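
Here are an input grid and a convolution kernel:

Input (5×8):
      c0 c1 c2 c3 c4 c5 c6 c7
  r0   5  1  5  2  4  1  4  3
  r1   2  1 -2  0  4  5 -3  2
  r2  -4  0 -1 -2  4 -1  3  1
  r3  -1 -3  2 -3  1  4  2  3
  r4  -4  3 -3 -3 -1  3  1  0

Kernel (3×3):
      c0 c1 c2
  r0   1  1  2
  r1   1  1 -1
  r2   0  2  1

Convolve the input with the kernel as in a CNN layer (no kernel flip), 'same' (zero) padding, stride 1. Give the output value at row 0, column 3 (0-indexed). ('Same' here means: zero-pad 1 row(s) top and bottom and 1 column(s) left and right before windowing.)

The receptive field on the zero-padded input at this output position is [0 0 0 / 5 2 4 / -2 0 4]. Elementwise product with the kernel and sum: 0·1 + 0·1 + 0·2 + 5·1 + 2·1 + 4·-1 + 0·2 + 4·1.

7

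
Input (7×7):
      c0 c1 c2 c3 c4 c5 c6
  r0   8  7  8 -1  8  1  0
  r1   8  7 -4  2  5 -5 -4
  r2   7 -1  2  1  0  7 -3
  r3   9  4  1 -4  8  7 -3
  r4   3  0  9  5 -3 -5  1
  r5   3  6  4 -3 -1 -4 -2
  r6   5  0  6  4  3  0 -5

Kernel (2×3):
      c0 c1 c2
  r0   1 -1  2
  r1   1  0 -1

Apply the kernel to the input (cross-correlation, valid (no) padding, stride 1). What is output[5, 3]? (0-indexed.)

-6

The receptive field on the input at this output position is [-3 -1 -4 / 4 3 0]. Elementwise product with the kernel and sum: -3·1 + -1·-1 + -4·2 + 4·1 + 0·-1.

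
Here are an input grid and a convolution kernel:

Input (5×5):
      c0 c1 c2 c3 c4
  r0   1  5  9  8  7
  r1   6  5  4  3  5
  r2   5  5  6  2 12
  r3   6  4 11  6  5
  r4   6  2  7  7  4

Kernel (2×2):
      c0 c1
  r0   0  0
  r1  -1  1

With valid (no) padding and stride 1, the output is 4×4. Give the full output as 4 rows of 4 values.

Output[0,0]: The receptive field on the input at this output position is [1 5 / 6 5]. Elementwise product with the kernel and sum: 6·-1 + 5·1.

-1 -1 -1 2
0 1 -4 10
-2 7 -5 -1
-4 5 0 -3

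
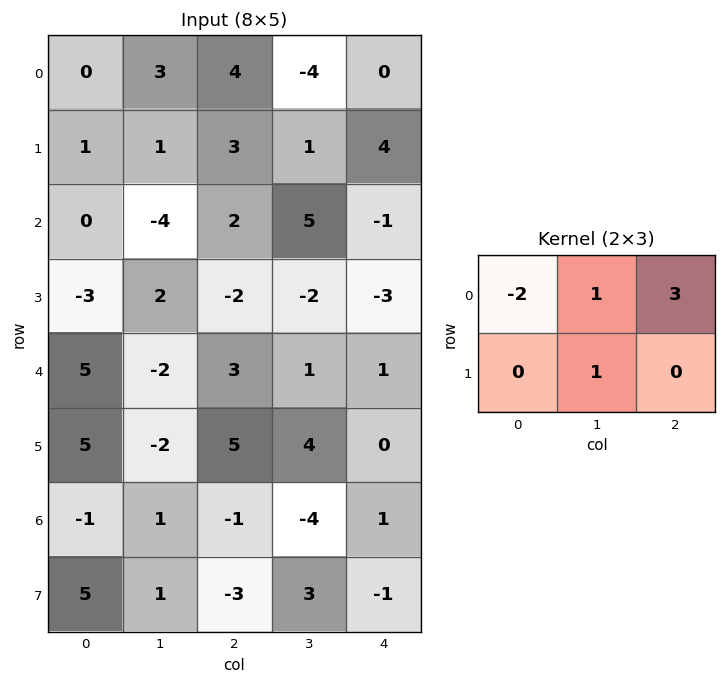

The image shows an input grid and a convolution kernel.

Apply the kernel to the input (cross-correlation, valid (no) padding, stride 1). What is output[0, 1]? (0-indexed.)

The receptive field on the input at this output position is [3 4 -4 / 1 3 1]. Elementwise product with the kernel and sum: 3·-2 + 4·1 + -4·3 + 3·1.

-11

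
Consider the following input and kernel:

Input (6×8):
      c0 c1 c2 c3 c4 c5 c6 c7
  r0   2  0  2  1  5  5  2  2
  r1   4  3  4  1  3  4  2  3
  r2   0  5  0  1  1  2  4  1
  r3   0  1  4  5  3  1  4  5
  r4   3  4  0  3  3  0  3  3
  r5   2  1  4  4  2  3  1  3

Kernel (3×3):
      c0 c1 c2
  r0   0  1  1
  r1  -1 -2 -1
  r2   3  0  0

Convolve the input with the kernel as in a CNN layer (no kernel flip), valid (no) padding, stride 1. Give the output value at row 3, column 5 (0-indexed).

9

The receptive field on the input at this output position is [1 4 5 / 0 3 3 / 3 1 3]. Elementwise product with the kernel and sum: 4·1 + 5·1 + 0·-1 + 3·-2 + 3·-1 + 3·3.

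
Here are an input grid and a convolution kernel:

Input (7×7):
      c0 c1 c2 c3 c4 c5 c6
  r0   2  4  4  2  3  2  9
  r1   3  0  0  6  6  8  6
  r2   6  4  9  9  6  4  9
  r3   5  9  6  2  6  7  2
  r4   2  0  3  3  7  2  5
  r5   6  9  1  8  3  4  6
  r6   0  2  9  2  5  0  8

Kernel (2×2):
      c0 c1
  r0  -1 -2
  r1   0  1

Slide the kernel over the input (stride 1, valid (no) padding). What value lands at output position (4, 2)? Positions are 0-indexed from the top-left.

-1

The receptive field on the input at this output position is [3 3 / 1 8]. Elementwise product with the kernel and sum: 3·-1 + 3·-2 + 8·1.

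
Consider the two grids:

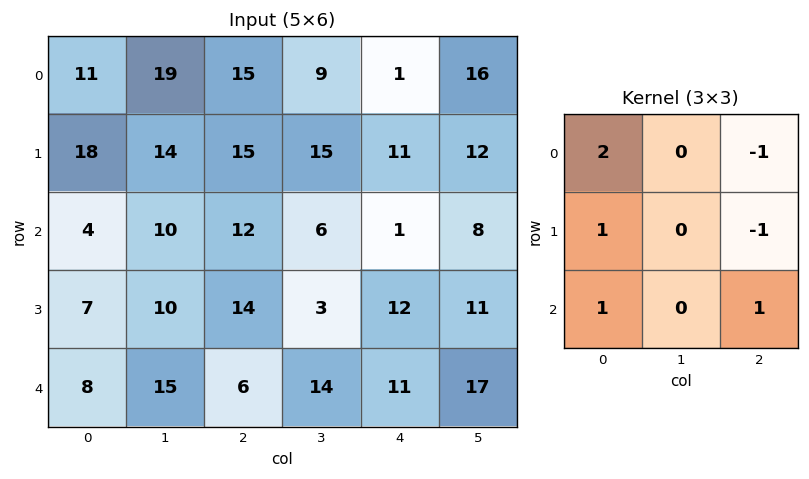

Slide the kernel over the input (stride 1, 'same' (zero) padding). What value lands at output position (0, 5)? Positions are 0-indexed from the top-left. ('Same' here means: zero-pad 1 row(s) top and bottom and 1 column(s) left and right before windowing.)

The receptive field on the zero-padded input at this output position is [0 0 0 / 1 16 0 / 11 12 0]. Elementwise product with the kernel and sum: 0·2 + 0·-1 + 1·1 + 0·-1 + 11·1 + 0·1.

12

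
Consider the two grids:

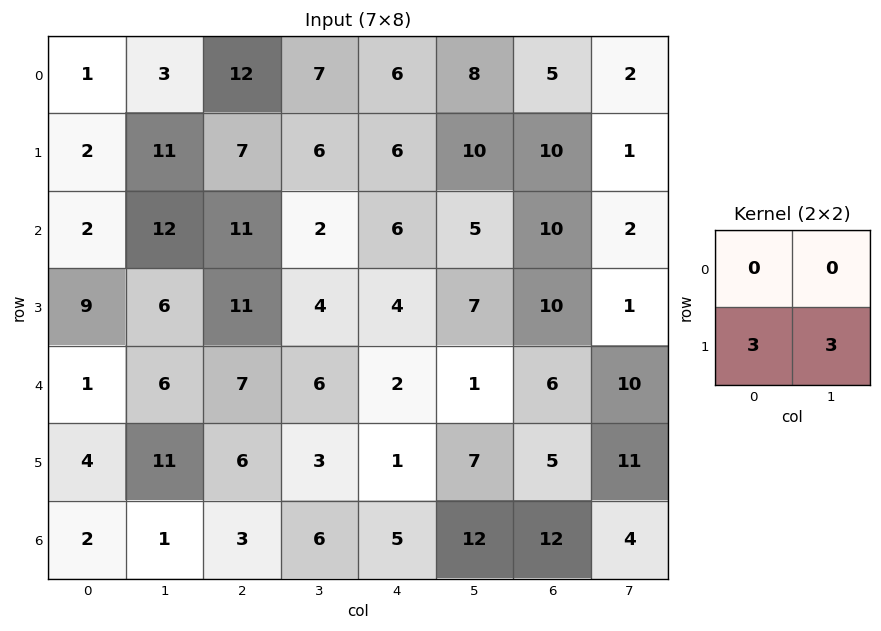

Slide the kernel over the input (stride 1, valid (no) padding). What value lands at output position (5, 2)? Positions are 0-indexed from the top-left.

The receptive field on the input at this output position is [6 3 / 3 6]. Elementwise product with the kernel and sum: 3·3 + 6·3.

27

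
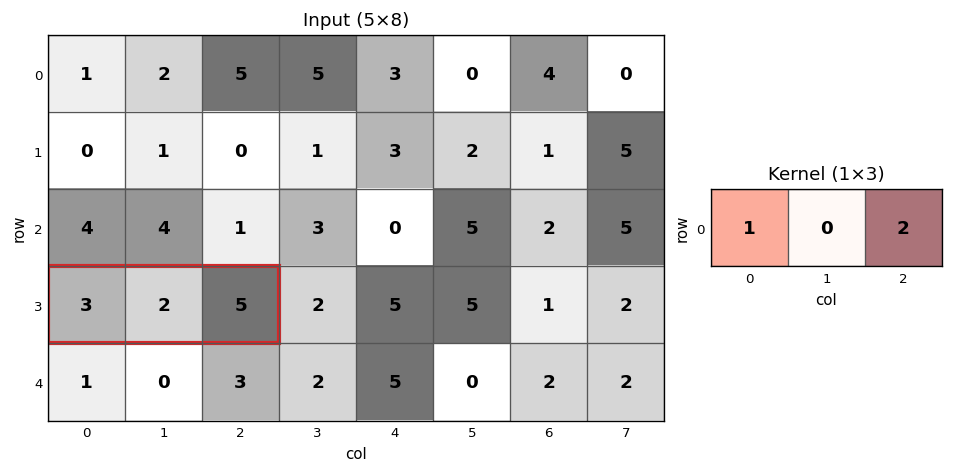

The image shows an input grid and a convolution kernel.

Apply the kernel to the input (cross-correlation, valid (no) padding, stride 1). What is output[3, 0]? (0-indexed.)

The receptive field on the input at this output position is [3 2 5]. Elementwise product with the kernel and sum: 3·1 + 5·2.

13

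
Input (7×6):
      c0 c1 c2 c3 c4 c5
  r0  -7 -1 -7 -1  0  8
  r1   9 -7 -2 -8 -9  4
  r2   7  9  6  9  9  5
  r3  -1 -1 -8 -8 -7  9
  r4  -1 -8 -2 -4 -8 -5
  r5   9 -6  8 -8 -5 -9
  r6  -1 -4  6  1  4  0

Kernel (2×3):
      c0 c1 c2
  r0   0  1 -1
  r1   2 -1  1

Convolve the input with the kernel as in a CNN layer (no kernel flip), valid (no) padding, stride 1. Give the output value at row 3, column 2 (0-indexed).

The receptive field on the input at this output position is [-8 -8 -7 / -2 -4 -8]. Elementwise product with the kernel and sum: -8·1 + -7·-1 + -2·2 + -4·-1 + -8·1.

-9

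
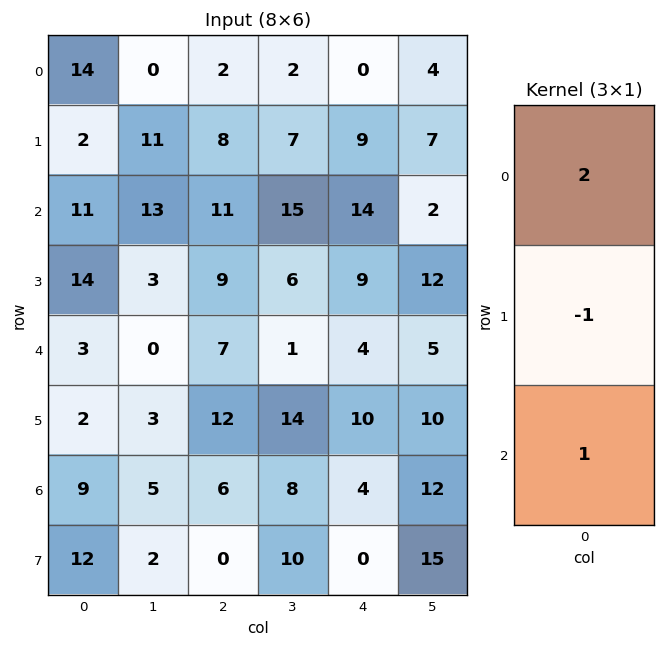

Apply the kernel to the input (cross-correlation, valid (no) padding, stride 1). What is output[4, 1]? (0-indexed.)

2

The receptive field on the input at this output position is [0 / 3 / 5]. Elementwise product with the kernel and sum: 0·2 + 3·-1 + 5·1.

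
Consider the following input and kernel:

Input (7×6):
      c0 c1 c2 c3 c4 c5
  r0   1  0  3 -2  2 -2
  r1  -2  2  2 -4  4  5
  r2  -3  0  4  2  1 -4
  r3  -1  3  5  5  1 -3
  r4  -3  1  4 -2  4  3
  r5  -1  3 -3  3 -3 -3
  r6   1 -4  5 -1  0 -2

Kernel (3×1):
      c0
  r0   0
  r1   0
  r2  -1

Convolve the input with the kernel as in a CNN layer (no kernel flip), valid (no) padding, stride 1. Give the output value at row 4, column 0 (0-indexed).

-1

The receptive field on the input at this output position is [-3 / -1 / 1]. Elementwise product with the kernel and sum: 1·-1.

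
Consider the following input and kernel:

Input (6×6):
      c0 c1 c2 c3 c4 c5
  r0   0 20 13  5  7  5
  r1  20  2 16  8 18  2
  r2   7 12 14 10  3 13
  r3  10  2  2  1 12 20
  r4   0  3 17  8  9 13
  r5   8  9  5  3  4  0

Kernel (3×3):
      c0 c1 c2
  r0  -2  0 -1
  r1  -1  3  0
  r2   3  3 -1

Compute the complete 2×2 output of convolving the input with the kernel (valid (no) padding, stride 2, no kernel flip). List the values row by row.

16 44
-40 36

Output[0,0]: The receptive field on the input at this output position is [0 20 13 / 20 2 16 / 7 12 14]. Elementwise product with the kernel and sum: 0·-2 + 13·-1 + 20·-1 + 2·3 + 7·3 + 12·3 + 14·-1.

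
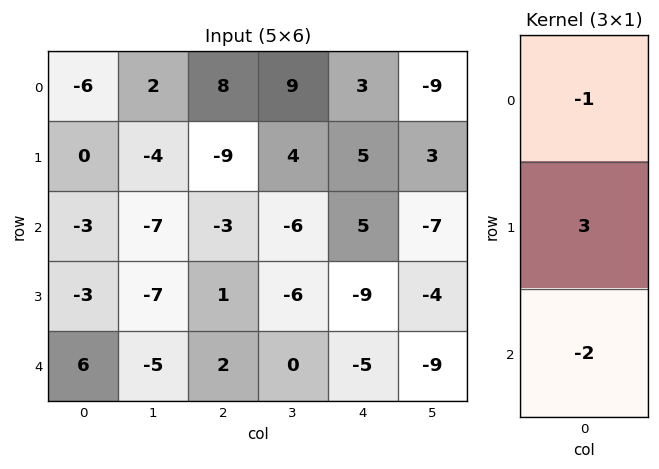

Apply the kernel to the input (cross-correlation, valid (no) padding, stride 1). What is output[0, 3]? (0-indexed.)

The receptive field on the input at this output position is [9 / 4 / -6]. Elementwise product with the kernel and sum: 9·-1 + 4·3 + -6·-2.

15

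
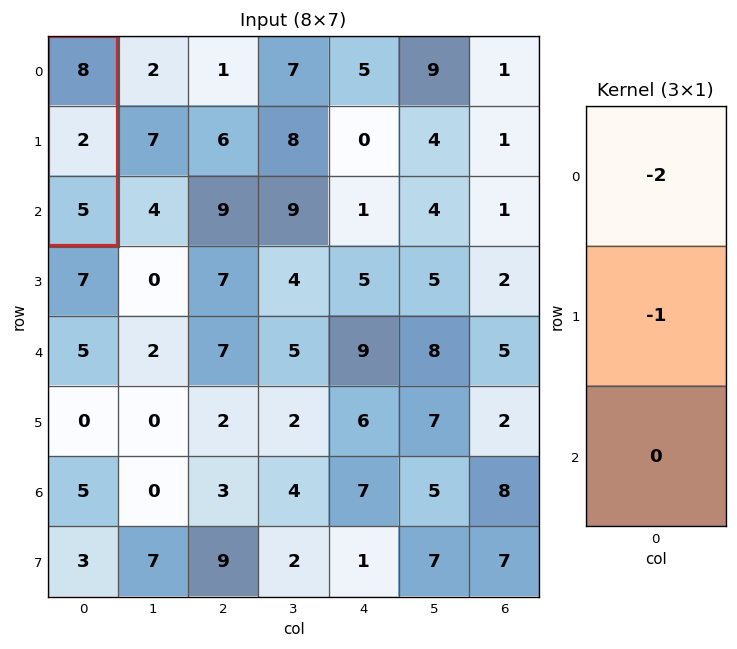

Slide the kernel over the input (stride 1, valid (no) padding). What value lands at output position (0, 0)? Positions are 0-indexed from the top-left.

The receptive field on the input at this output position is [8 / 2 / 5]. Elementwise product with the kernel and sum: 8·-2 + 2·-1.

-18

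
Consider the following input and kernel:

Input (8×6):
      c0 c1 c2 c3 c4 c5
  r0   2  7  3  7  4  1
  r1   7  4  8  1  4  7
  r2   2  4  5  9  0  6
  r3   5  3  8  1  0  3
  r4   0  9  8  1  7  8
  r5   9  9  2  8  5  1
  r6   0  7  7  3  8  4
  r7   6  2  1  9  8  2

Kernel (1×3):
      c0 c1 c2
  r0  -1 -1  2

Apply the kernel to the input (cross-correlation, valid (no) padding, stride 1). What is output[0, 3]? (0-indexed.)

-9

The receptive field on the input at this output position is [7 4 1]. Elementwise product with the kernel and sum: 7·-1 + 4·-1 + 1·2.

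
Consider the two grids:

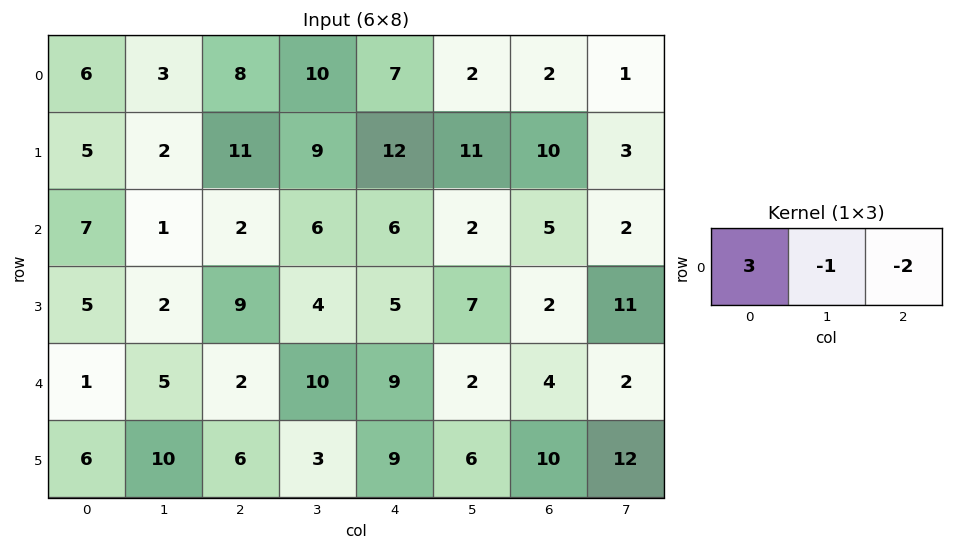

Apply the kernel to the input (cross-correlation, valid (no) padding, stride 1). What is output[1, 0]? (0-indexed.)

The receptive field on the input at this output position is [5 2 11]. Elementwise product with the kernel and sum: 5·3 + 2·-1 + 11·-2.

-9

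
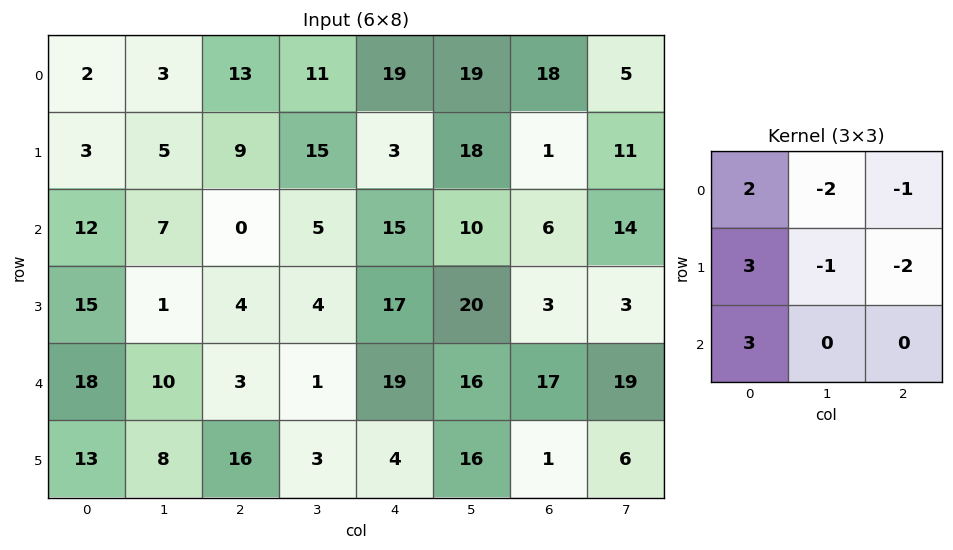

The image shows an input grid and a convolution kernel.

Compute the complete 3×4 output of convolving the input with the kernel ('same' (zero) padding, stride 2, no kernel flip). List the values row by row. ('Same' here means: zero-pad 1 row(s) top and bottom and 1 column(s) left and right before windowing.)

-8 -11 21 83
-37 -9 -2 79
-69 39 -85 72

Output[0,0]: The receptive field on the zero-padded input at this output position is [0 0 0 / 0 2 3 / 0 3 5]. Elementwise product with the kernel and sum: 0·2 + 0·-2 + 0·-1 + 0·3 + 2·-1 + 3·-2 + 0·3.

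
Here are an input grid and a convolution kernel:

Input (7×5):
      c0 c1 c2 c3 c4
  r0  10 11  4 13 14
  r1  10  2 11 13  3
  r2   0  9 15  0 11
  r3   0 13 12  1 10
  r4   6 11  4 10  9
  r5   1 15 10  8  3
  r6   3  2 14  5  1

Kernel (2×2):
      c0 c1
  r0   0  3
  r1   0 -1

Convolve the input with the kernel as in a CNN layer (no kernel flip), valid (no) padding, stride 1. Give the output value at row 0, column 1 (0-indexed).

1

The receptive field on the input at this output position is [11 4 / 2 11]. Elementwise product with the kernel and sum: 4·3 + 11·-1.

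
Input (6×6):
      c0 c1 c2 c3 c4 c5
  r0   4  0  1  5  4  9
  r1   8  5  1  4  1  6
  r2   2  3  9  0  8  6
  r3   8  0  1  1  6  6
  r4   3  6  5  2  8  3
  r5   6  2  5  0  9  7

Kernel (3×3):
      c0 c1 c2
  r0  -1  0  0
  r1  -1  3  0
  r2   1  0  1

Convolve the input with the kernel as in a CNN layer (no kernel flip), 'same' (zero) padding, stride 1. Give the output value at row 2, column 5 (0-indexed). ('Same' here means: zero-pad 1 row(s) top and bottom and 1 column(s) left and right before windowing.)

The receptive field on the zero-padded input at this output position is [1 6 0 / 8 6 0 / 6 6 0]. Elementwise product with the kernel and sum: 1·-1 + 8·-1 + 6·3 + 6·1 + 0·1.

15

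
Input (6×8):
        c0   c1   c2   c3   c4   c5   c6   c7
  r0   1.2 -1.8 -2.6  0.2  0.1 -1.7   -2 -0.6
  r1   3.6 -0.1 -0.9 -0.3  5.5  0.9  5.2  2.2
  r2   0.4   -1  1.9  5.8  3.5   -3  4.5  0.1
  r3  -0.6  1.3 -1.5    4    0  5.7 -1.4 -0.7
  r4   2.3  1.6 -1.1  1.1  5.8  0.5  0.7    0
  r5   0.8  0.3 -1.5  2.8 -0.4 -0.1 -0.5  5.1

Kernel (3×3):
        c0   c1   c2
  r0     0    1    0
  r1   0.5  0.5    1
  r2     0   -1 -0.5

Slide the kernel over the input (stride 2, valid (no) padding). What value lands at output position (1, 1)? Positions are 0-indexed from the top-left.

The receptive field on the input at this output position is [1.9 5.8 3.5 / -1.5 4 0 / -1.1 1.1 5.8]. Elementwise product with the kernel and sum: 5.8·1 + -1.5·0.5 + 4·0.5 + 0·1 + 1.1·-1 + 5.8·-0.5.

3.05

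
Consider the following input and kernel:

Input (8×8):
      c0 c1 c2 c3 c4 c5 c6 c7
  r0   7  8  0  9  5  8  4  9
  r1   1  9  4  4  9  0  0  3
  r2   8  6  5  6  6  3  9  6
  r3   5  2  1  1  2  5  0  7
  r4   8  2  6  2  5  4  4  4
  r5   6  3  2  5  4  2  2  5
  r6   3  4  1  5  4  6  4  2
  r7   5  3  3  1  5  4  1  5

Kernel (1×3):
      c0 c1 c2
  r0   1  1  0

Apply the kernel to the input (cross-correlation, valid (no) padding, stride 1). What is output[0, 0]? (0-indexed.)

The receptive field on the input at this output position is [7 8 0]. Elementwise product with the kernel and sum: 7·1 + 8·1.

15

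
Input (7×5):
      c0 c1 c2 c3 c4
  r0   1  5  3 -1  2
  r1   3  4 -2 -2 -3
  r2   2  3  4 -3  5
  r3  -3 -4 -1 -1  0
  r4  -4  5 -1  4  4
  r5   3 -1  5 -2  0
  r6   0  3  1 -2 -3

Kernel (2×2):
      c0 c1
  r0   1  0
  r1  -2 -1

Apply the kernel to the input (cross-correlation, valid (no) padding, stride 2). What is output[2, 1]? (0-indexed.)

The receptive field on the input at this output position is [-1 4 / 5 -2]. Elementwise product with the kernel and sum: -1·1 + 5·-2 + -2·-1.

-9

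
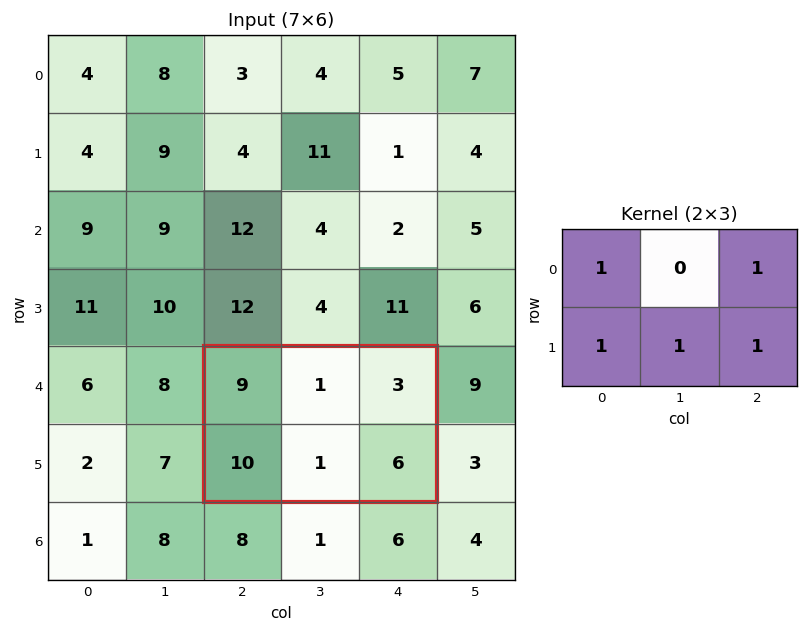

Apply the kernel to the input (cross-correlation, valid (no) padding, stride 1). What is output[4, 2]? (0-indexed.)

29

The receptive field on the input at this output position is [9 1 3 / 10 1 6]. Elementwise product with the kernel and sum: 9·1 + 3·1 + 10·1 + 1·1 + 6·1.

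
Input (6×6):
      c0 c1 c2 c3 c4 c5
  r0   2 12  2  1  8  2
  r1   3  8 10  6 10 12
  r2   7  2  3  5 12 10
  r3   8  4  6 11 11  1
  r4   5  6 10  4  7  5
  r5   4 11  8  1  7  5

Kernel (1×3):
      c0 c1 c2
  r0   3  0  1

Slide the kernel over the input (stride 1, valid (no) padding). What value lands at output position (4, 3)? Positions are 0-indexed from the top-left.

17

The receptive field on the input at this output position is [4 7 5]. Elementwise product with the kernel and sum: 4·3 + 5·1.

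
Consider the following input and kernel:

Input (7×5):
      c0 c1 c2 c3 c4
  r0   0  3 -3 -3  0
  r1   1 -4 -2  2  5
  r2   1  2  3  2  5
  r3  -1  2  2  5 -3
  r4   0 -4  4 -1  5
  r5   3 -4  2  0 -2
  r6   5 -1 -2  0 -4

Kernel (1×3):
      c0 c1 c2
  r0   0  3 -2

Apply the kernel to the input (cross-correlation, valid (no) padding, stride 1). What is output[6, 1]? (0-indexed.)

The receptive field on the input at this output position is [-1 -2 0]. Elementwise product with the kernel and sum: -2·3 + 0·-2.

-6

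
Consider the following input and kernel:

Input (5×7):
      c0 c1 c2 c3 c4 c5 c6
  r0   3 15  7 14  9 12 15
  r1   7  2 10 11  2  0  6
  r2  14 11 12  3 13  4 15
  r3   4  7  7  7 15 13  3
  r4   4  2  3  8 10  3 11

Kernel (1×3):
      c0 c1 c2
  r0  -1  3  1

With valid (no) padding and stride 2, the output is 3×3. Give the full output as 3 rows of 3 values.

49 44 42
31 10 14
5 31 10

Output[0,0]: The receptive field on the input at this output position is [3 15 7]. Elementwise product with the kernel and sum: 3·-1 + 15·3 + 7·1.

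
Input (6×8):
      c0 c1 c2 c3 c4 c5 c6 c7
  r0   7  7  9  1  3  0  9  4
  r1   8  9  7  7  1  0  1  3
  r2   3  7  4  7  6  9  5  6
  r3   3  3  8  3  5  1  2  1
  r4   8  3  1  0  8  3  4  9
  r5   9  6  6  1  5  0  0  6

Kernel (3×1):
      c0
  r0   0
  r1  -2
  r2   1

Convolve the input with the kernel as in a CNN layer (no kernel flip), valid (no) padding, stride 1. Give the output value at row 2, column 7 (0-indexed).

7

The receptive field on the input at this output position is [6 / 1 / 9]. Elementwise product with the kernel and sum: 1·-2 + 9·1.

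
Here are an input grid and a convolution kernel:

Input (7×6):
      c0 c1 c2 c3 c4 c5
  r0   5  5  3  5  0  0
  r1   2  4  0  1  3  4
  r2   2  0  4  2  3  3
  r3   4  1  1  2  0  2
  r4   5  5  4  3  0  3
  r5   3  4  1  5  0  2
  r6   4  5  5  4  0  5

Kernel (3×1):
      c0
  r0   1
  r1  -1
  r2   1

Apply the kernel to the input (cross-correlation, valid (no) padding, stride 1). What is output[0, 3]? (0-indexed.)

The receptive field on the input at this output position is [5 / 1 / 2]. Elementwise product with the kernel and sum: 5·1 + 1·-1 + 2·1.

6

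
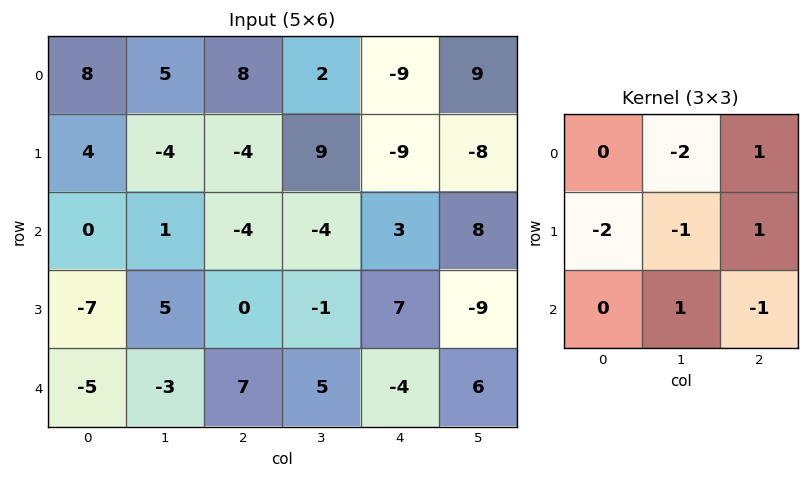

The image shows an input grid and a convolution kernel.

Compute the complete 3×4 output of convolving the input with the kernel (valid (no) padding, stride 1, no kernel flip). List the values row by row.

-5 7 -30 5
4 16 -20 39
-7 -5 28 -22

Output[0,0]: The receptive field on the input at this output position is [8 5 8 / 4 -4 -4 / 0 1 -4]. Elementwise product with the kernel and sum: 5·-2 + 8·1 + 4·-2 + -4·-1 + -4·1 + 1·1 + -4·-1.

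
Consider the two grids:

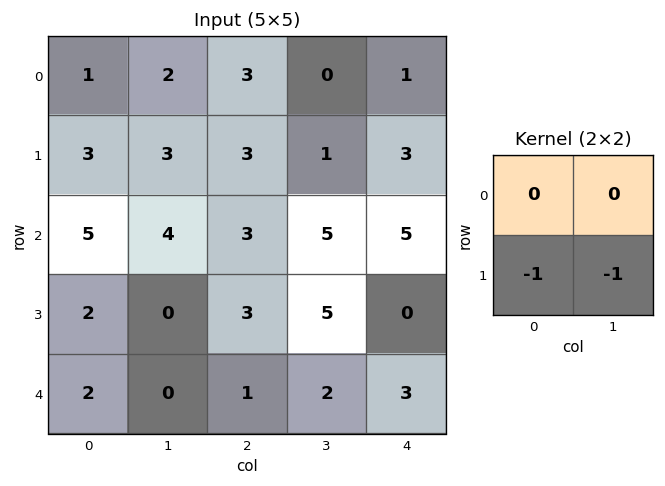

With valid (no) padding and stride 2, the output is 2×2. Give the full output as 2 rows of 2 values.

Output[0,0]: The receptive field on the input at this output position is [1 2 / 3 3]. Elementwise product with the kernel and sum: 3·-1 + 3·-1.

-6 -4
-2 -8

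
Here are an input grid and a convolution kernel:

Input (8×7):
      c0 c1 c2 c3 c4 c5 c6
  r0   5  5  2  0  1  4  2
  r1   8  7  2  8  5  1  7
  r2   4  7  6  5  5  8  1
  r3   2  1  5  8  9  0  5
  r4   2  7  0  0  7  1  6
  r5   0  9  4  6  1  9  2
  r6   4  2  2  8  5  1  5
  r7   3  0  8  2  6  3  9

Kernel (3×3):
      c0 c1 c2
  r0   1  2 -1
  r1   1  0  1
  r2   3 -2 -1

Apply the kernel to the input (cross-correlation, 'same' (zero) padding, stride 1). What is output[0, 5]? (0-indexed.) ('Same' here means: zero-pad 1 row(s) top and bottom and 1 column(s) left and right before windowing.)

The receptive field on the zero-padded input at this output position is [0 0 0 / 1 4 2 / 5 1 7]. Elementwise product with the kernel and sum: 0·1 + 0·2 + 0·-1 + 1·1 + 2·1 + 5·3 + 1·-2 + 7·-1.

9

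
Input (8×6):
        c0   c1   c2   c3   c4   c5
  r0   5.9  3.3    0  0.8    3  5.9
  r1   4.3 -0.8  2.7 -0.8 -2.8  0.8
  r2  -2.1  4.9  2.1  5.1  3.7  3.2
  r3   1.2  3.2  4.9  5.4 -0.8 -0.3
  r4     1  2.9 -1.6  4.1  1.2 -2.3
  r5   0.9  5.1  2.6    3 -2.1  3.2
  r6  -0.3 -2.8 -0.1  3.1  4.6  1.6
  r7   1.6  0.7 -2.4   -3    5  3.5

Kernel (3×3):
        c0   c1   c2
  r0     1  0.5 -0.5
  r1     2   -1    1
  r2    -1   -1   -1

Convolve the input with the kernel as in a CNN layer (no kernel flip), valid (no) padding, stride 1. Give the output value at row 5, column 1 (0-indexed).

The receptive field on the input at this output position is [5.1 2.6 3 / -2.8 -0.1 3.1 / 0.7 -2.4 -3]. Elementwise product with the kernel and sum: 5.1·1 + 2.6·0.5 + 3·-0.5 + -2.8·2 + -0.1·-1 + 3.1·1 + 0.7·-1 + -2.4·-1 + -3·-1.

7.2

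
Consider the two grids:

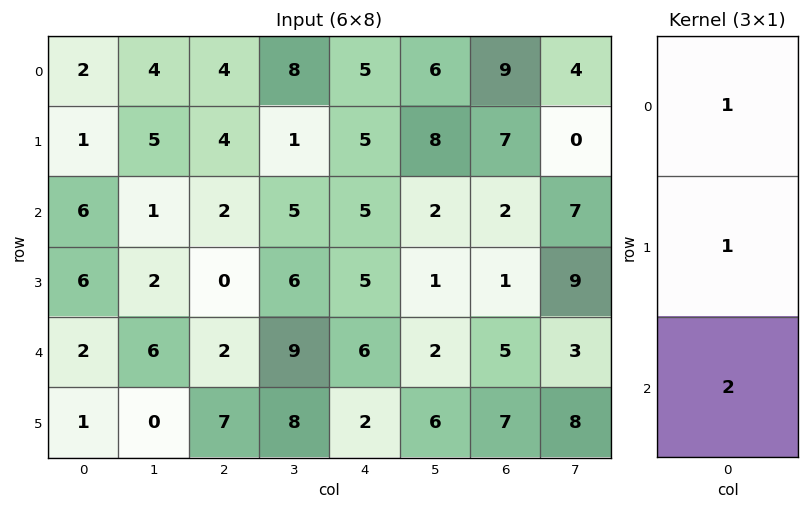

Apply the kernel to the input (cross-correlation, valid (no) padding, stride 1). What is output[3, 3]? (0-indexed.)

The receptive field on the input at this output position is [6 / 9 / 8]. Elementwise product with the kernel and sum: 6·1 + 9·1 + 8·2.

31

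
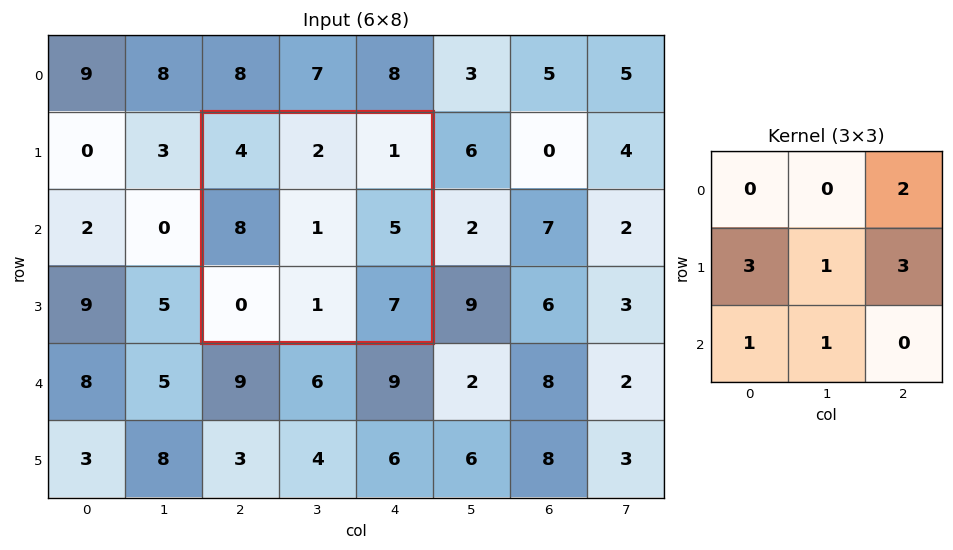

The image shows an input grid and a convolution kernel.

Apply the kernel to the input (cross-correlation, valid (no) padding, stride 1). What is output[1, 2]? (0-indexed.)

The receptive field on the input at this output position is [4 2 1 / 8 1 5 / 0 1 7]. Elementwise product with the kernel and sum: 1·2 + 8·3 + 1·1 + 5·3 + 0·1 + 1·1.

43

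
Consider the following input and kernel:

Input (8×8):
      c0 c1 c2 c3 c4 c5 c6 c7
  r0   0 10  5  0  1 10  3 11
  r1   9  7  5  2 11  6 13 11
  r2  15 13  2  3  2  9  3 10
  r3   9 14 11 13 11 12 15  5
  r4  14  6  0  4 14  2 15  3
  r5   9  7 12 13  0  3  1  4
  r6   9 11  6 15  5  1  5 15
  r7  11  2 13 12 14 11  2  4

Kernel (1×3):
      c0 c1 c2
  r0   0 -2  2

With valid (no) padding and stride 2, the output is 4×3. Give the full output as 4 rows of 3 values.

Output[0,0]: The receptive field on the input at this output position is [0 10 5]. Elementwise product with the kernel and sum: 10·-2 + 5·2.
Output[0,1]: The receptive field on the input at this output position is [5 0 1]. Elementwise product with the kernel and sum: 0·-2 + 1·2.

-10 2 -14
-22 -2 -12
-12 20 26
-10 -20 8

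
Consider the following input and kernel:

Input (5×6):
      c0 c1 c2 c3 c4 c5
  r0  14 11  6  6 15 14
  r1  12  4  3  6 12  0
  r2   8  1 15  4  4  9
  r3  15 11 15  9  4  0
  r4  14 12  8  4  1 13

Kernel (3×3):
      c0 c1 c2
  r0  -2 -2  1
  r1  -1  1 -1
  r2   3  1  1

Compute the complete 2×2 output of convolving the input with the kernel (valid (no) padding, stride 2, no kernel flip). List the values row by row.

Output[0,0]: The receptive field on the input at this output position is [14 11 6 / 12 4 3 / 8 1 15]. Elementwise product with the kernel and sum: 14·-2 + 11·-2 + 6·1 + 12·-1 + 4·1 + 3·-1 + 8·3 + 1·1 + 15·1.

-15 35
40 -15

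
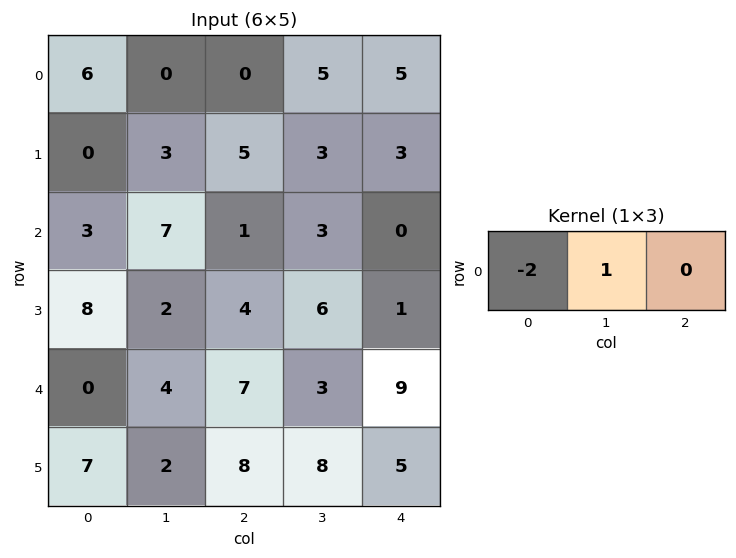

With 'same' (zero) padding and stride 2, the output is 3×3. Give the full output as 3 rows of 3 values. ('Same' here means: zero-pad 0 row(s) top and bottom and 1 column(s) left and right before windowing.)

6 0 -5
3 -13 -6
0 -1 3

Output[0,0]: The receptive field on the zero-padded input at this output position is [0 6 0]. Elementwise product with the kernel and sum: 0·-2 + 6·1.
Output[0,1]: The receptive field on the zero-padded input at this output position is [0 0 5]. Elementwise product with the kernel and sum: 0·-2 + 0·1.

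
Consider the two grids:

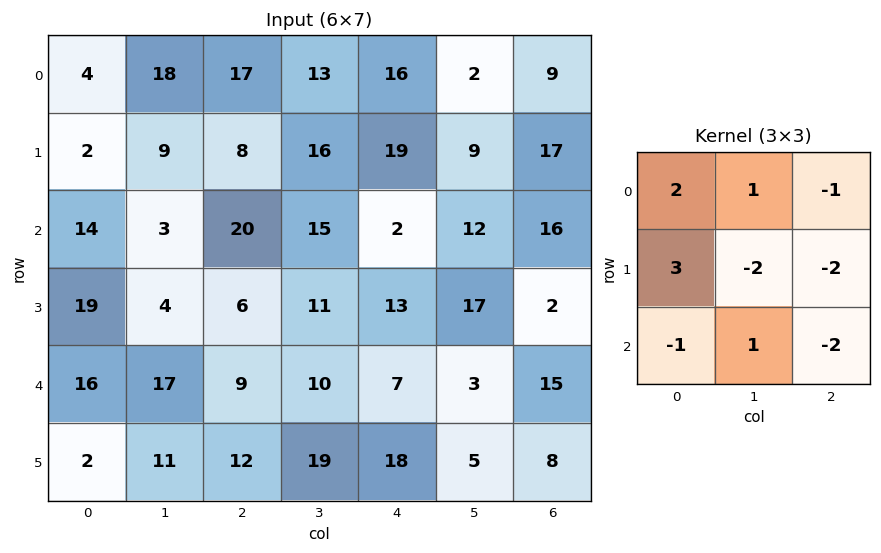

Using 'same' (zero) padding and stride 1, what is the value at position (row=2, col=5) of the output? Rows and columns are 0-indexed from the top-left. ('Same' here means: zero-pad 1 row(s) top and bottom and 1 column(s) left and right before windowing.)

-20

The receptive field on the zero-padded input at this output position is [19 9 17 / 2 12 16 / 13 17 2]. Elementwise product with the kernel and sum: 19·2 + 9·1 + 17·-1 + 2·3 + 12·-2 + 16·-2 + 13·-1 + 17·1 + 2·-2.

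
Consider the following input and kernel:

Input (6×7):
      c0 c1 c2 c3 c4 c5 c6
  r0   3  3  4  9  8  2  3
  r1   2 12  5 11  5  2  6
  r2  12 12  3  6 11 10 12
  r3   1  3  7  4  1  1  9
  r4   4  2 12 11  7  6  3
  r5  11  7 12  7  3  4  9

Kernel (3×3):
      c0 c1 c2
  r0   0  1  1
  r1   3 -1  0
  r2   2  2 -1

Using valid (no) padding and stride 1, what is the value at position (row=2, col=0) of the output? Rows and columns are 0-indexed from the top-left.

The receptive field on the input at this output position is [12 12 3 / 1 3 7 / 4 2 12]. Elementwise product with the kernel and sum: 12·1 + 3·1 + 1·3 + 3·-1 + 4·2 + 2·2 + 12·-1.

15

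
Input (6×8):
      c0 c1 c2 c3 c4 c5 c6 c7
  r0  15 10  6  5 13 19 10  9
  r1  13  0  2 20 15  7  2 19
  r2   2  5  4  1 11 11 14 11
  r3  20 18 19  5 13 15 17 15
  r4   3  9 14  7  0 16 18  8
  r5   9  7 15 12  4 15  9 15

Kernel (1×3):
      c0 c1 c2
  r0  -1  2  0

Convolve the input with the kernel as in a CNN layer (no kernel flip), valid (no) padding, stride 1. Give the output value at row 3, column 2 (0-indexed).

-9

The receptive field on the input at this output position is [19 5 13]. Elementwise product with the kernel and sum: 19·-1 + 5·2.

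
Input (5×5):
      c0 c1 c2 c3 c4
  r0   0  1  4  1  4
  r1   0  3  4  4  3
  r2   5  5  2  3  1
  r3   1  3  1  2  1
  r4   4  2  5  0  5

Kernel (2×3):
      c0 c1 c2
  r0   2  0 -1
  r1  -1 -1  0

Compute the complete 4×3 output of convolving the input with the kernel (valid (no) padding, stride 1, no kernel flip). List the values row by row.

-7 -6 -4
-14 -5 0
4 3 0
-5 -3 -4

Output[0,0]: The receptive field on the input at this output position is [0 1 4 / 0 3 4]. Elementwise product with the kernel and sum: 0·2 + 4·-1 + 0·-1 + 3·-1.
Output[0,1]: The receptive field on the input at this output position is [1 4 1 / 3 4 4]. Elementwise product with the kernel and sum: 1·2 + 1·-1 + 3·-1 + 4·-1.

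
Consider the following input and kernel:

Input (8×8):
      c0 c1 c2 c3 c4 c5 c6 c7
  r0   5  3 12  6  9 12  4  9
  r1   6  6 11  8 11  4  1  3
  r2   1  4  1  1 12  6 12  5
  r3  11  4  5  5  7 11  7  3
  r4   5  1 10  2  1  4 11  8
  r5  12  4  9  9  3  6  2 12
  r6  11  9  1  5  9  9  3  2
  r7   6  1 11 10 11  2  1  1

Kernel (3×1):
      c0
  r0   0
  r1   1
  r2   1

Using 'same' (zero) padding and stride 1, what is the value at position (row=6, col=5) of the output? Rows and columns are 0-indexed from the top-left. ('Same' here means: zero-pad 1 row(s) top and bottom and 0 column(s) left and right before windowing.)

The receptive field on the zero-padded input at this output position is [6 / 9 / 2]. Elementwise product with the kernel and sum: 9·1 + 2·1.

11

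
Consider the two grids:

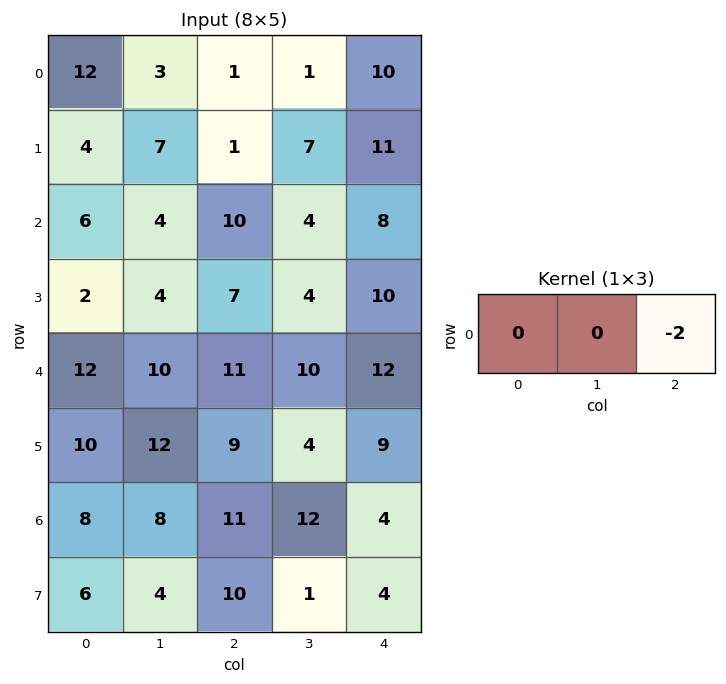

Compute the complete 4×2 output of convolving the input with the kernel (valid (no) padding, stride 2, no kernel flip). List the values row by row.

Output[0,0]: The receptive field on the input at this output position is [12 3 1]. Elementwise product with the kernel and sum: 1·-2.

-2 -20
-20 -16
-22 -24
-22 -8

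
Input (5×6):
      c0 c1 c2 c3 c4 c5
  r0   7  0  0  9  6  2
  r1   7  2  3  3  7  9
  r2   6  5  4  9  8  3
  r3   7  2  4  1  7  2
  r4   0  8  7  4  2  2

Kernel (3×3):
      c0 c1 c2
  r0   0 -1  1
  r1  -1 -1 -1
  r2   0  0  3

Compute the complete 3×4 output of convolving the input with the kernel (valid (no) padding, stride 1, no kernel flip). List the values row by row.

Output[0,0]: The receptive field on the input at this output position is [7 0 0 / 7 2 3 / 6 5 4]. Elementwise product with the kernel and sum: 0·-1 + 0·1 + 7·-1 + 2·-1 + 3·-1 + 4·3.

0 28 8 -14
-2 -15 4 -12
7 10 -7 -9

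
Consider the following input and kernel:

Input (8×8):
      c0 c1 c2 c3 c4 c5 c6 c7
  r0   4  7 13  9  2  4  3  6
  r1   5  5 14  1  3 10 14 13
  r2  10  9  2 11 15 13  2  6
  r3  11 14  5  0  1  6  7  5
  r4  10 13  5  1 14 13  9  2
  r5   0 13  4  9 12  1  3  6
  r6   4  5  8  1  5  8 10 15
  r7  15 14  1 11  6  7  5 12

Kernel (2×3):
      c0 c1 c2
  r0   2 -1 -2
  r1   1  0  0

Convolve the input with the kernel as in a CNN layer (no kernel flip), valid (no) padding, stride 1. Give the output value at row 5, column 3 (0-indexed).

The receptive field on the input at this output position is [9 12 1 / 1 5 8]. Elementwise product with the kernel and sum: 9·2 + 12·-1 + 1·-2 + 1·1.

5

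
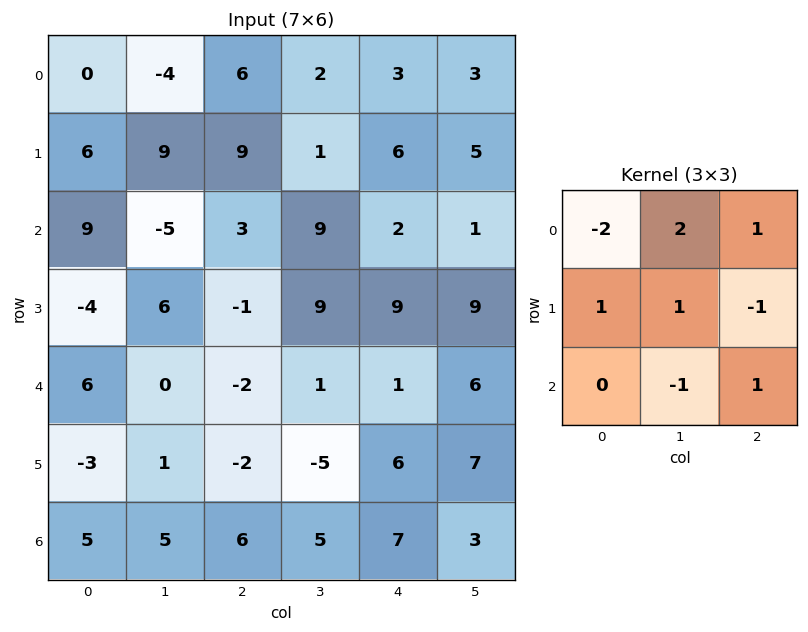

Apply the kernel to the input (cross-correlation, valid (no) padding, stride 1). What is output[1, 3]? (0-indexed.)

25

The receptive field on the input at this output position is [1 6 5 / 9 2 1 / 9 9 9]. Elementwise product with the kernel and sum: 1·-2 + 6·2 + 5·1 + 9·1 + 2·1 + 1·-1 + 9·-1 + 9·1.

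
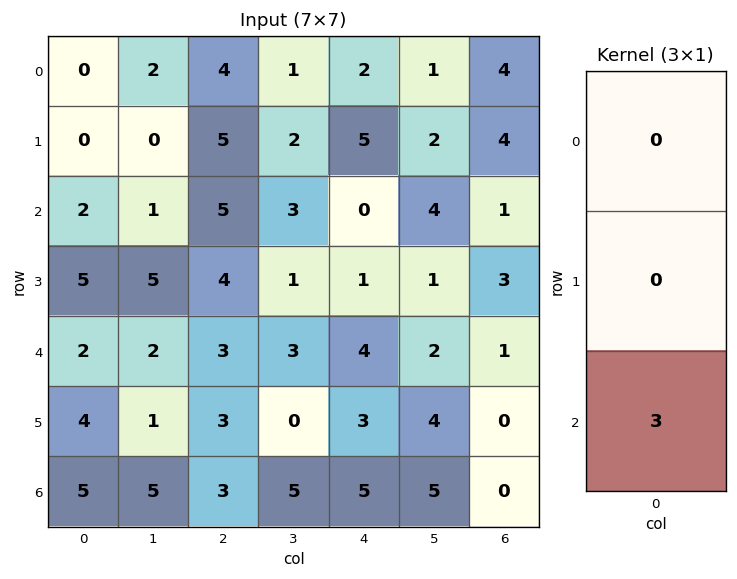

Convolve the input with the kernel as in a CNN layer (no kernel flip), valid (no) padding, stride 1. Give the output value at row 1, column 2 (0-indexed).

12

The receptive field on the input at this output position is [5 / 5 / 4]. Elementwise product with the kernel and sum: 4·3.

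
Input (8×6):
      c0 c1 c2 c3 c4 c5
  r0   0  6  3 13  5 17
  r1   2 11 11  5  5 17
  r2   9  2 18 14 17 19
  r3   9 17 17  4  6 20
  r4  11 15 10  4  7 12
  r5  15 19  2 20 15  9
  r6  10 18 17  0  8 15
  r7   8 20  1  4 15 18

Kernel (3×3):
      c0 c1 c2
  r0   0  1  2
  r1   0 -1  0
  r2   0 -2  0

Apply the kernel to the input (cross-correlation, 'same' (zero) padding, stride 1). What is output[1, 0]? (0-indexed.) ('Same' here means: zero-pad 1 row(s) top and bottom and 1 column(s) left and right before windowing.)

The receptive field on the zero-padded input at this output position is [0 0 6 / 0 2 11 / 0 9 2]. Elementwise product with the kernel and sum: 0·1 + 6·2 + 2·-1 + 9·-2.

-8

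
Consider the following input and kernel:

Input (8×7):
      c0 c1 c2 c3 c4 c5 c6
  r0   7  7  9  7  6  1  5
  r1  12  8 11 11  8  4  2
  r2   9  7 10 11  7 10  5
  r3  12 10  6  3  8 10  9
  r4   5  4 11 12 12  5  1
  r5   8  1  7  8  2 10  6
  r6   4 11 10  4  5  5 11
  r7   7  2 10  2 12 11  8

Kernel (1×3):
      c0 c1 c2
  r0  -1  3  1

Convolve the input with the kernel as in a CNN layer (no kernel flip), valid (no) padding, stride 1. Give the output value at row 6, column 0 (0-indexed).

39

The receptive field on the input at this output position is [4 11 10]. Elementwise product with the kernel and sum: 4·-1 + 11·3 + 10·1.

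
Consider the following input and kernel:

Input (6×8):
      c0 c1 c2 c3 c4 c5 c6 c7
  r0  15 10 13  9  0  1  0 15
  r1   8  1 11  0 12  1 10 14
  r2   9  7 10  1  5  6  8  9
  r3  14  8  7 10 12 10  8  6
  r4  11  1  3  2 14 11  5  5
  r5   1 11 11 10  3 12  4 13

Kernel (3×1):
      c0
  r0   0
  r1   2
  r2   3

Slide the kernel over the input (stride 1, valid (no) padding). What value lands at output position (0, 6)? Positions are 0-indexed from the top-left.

The receptive field on the input at this output position is [0 / 10 / 8]. Elementwise product with the kernel and sum: 10·2 + 8·3.

44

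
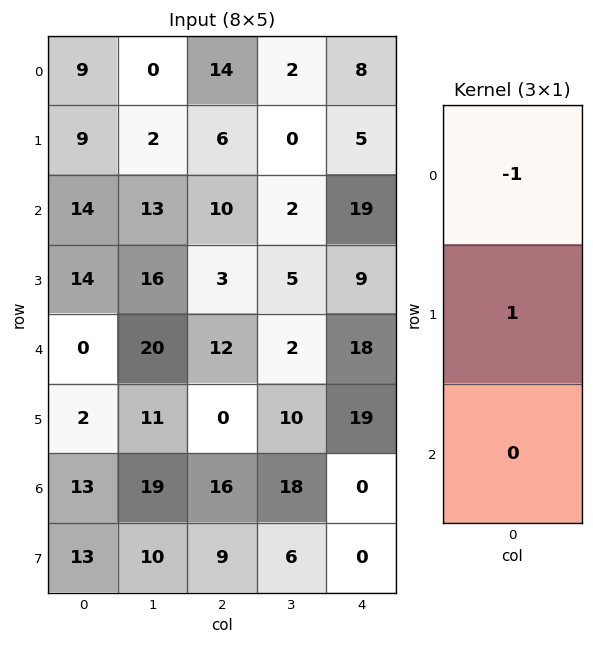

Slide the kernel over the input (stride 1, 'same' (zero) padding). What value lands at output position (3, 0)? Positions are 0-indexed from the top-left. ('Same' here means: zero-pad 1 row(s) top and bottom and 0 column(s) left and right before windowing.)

The receptive field on the zero-padded input at this output position is [14 / 14 / 0]. Elementwise product with the kernel and sum: 14·-1 + 14·1.

0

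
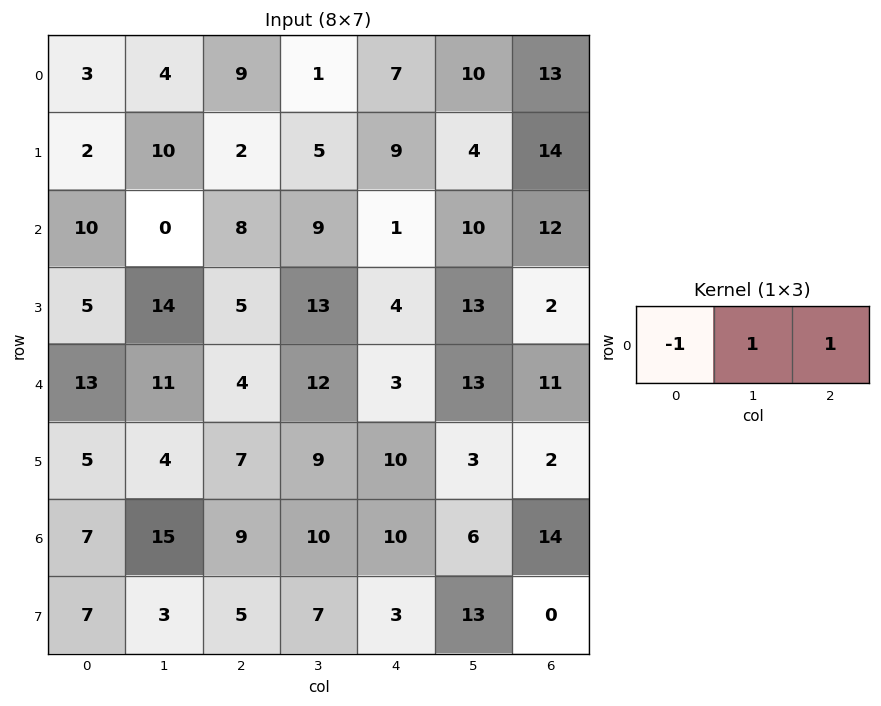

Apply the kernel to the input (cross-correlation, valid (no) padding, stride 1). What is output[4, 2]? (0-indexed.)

11

The receptive field on the input at this output position is [4 12 3]. Elementwise product with the kernel and sum: 4·-1 + 12·1 + 3·1.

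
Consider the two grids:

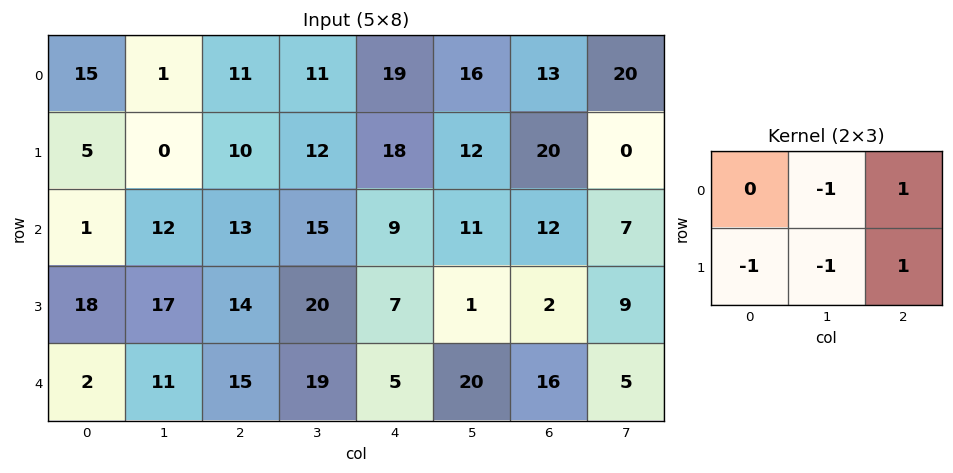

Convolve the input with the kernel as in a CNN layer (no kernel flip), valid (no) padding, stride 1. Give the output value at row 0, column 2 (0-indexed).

The receptive field on the input at this output position is [11 11 19 / 10 12 18]. Elementwise product with the kernel and sum: 11·-1 + 19·1 + 10·-1 + 12·-1 + 18·1.

4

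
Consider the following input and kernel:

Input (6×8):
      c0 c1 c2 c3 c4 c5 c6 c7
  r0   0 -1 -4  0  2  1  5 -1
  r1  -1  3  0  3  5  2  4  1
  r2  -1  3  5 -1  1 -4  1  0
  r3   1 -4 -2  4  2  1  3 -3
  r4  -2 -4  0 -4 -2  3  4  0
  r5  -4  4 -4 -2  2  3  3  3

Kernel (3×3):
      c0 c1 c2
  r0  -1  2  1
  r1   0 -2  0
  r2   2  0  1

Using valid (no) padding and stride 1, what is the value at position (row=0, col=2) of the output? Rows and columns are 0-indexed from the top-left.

11

The receptive field on the input at this output position is [-4 0 2 / 0 3 5 / 5 -1 1]. Elementwise product with the kernel and sum: -4·-1 + 0·2 + 2·1 + 3·-2 + 5·2 + 1·1.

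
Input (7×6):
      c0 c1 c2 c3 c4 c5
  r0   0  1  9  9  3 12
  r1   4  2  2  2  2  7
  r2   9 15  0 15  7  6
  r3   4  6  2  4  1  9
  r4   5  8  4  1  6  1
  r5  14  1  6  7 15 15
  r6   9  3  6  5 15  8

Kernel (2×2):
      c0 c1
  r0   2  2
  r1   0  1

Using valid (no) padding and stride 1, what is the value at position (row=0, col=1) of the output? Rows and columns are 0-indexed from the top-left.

22

The receptive field on the input at this output position is [1 9 / 2 2]. Elementwise product with the kernel and sum: 1·2 + 9·2 + 2·1.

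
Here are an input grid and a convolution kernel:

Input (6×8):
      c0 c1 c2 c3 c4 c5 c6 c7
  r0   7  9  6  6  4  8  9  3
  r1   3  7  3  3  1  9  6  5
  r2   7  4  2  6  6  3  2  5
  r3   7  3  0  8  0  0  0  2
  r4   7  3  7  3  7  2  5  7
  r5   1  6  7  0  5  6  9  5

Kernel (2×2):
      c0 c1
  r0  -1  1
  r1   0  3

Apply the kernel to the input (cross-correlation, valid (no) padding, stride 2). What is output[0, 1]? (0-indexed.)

9

The receptive field on the input at this output position is [6 6 / 3 3]. Elementwise product with the kernel and sum: 6·-1 + 6·1 + 3·3.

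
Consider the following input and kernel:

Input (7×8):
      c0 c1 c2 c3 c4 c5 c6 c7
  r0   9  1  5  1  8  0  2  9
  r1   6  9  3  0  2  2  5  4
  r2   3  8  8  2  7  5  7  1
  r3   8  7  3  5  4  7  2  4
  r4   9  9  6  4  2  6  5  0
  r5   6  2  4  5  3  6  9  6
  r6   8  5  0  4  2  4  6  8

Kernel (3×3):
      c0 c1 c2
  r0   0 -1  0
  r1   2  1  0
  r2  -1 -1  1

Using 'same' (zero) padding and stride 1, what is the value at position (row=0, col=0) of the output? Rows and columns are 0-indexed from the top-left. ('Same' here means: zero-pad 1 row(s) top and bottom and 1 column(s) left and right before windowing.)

The receptive field on the zero-padded input at this output position is [0 0 0 / 0 9 1 / 0 6 9]. Elementwise product with the kernel and sum: 0·-1 + 0·2 + 9·1 + 0·-1 + 6·-1 + 9·1.

12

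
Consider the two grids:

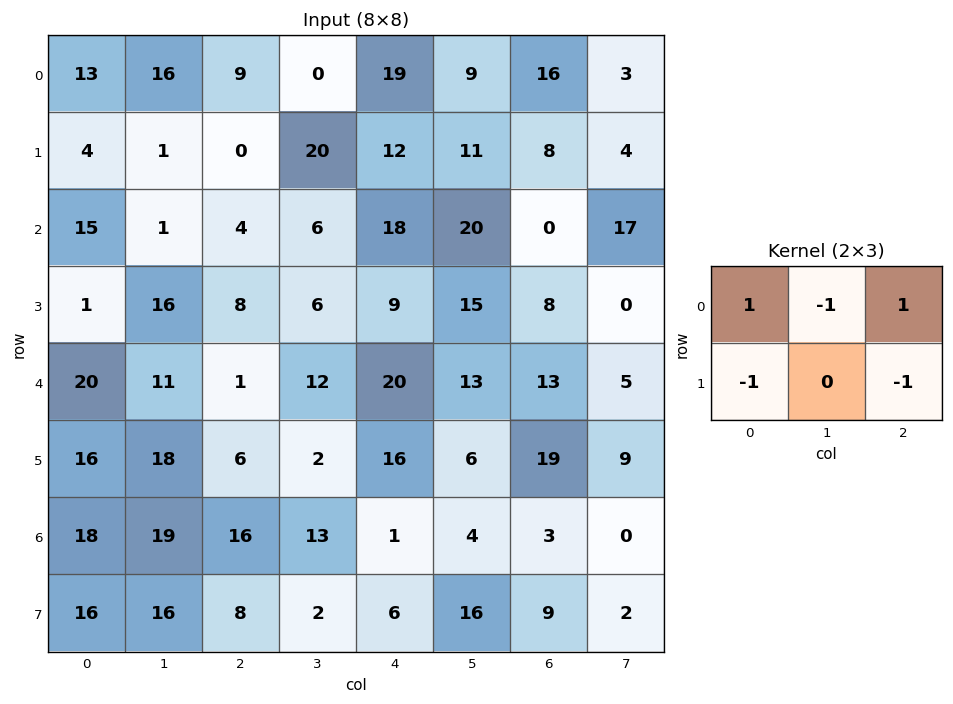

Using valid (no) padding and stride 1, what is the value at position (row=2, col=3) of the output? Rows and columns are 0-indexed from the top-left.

-13

The receptive field on the input at this output position is [6 18 20 / 6 9 15]. Elementwise product with the kernel and sum: 6·1 + 18·-1 + 20·1 + 6·-1 + 15·-1.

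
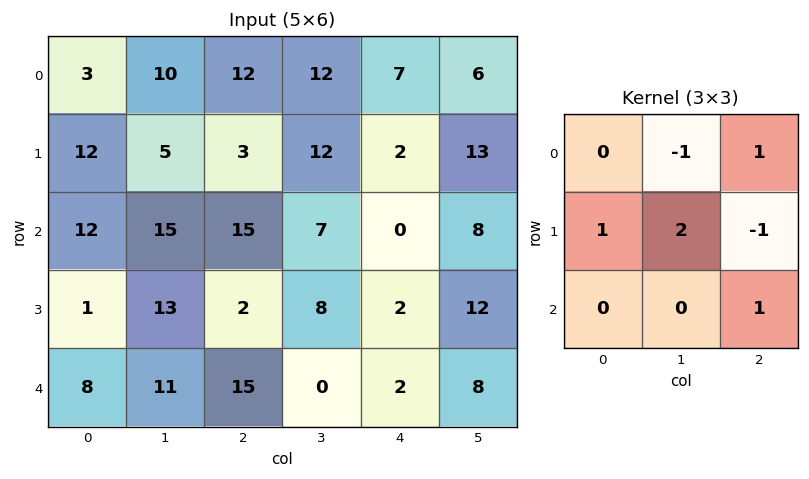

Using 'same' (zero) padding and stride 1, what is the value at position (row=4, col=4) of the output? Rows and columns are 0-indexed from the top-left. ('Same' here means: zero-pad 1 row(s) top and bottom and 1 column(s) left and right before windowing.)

6

The receptive field on the zero-padded input at this output position is [8 2 12 / 0 2 8 / 0 0 0]. Elementwise product with the kernel and sum: 2·-1 + 12·1 + 0·1 + 2·2 + 8·-1 + 0·1.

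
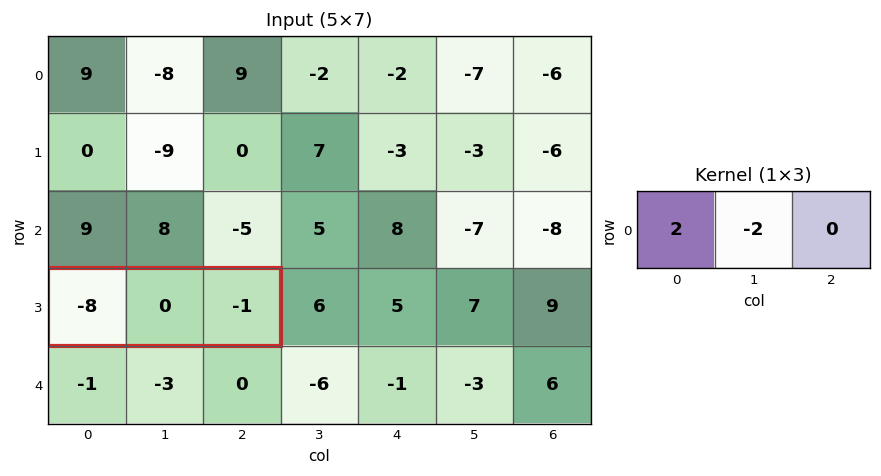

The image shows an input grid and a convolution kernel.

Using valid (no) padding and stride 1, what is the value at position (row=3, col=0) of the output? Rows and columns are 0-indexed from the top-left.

-16

The receptive field on the input at this output position is [-8 0 -1]. Elementwise product with the kernel and sum: -8·2 + 0·-2.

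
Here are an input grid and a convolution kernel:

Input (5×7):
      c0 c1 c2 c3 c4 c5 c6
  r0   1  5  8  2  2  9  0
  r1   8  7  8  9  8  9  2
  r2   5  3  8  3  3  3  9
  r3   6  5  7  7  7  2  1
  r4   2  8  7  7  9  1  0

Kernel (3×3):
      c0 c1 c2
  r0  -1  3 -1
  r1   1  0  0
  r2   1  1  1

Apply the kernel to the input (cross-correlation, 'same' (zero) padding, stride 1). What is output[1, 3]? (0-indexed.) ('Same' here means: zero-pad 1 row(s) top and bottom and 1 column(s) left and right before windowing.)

18

The receptive field on the zero-padded input at this output position is [8 2 2 / 8 9 8 / 8 3 3]. Elementwise product with the kernel and sum: 8·-1 + 2·3 + 2·-1 + 8·1 + 8·1 + 3·1 + 3·1.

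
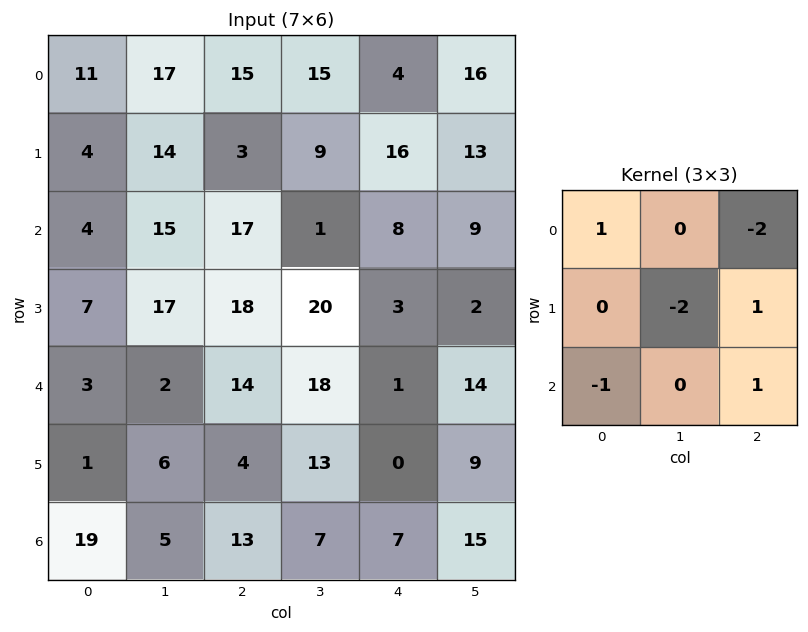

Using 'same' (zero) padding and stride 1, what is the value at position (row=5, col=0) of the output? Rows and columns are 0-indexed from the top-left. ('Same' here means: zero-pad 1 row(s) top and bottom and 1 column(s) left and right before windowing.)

The receptive field on the zero-padded input at this output position is [0 3 2 / 0 1 6 / 0 19 5]. Elementwise product with the kernel and sum: 0·1 + 2·-2 + 1·-2 + 6·1 + 0·-1 + 5·1.

5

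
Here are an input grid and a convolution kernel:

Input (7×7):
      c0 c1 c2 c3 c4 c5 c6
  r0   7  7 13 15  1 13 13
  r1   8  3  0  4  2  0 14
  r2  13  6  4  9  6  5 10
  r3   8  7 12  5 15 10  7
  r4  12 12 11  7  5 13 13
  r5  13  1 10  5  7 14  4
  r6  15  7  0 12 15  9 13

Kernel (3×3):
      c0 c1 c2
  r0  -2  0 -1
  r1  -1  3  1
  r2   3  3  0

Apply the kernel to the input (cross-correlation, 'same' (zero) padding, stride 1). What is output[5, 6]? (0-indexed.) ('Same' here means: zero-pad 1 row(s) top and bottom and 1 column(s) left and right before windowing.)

38

The receptive field on the zero-padded input at this output position is [13 13 0 / 14 4 0 / 9 13 0]. Elementwise product with the kernel and sum: 13·-2 + 0·-1 + 14·-1 + 4·3 + 0·1 + 9·3 + 13·3.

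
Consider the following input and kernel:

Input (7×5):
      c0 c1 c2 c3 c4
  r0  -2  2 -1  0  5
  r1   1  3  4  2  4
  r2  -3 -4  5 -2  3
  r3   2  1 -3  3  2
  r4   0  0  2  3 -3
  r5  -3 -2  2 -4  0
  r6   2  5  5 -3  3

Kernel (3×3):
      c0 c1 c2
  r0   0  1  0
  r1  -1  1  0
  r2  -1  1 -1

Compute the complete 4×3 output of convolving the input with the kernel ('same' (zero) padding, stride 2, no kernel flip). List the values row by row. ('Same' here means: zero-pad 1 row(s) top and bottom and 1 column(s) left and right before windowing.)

-4 -4 7
-1 6 8
1 7 0
-1 2 6

Output[0,0]: The receptive field on the zero-padded input at this output position is [0 0 0 / 0 -2 2 / 0 1 3]. Elementwise product with the kernel and sum: 0·1 + 0·-1 + -2·1 + 0·-1 + 1·1 + 3·-1.
Output[0,1]: The receptive field on the zero-padded input at this output position is [0 0 0 / 2 -1 0 / 3 4 2]. Elementwise product with the kernel and sum: 0·1 + 2·-1 + -1·1 + 3·-1 + 4·1 + 2·-1.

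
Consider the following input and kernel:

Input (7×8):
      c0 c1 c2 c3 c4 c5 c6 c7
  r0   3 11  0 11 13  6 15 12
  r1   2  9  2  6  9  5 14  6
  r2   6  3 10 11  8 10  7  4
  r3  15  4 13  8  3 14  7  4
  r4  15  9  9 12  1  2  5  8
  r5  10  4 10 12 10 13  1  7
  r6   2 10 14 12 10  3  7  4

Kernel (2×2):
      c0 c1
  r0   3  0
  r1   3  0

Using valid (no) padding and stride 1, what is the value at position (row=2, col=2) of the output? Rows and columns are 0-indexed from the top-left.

69

The receptive field on the input at this output position is [10 11 / 13 8]. Elementwise product with the kernel and sum: 10·3 + 13·3.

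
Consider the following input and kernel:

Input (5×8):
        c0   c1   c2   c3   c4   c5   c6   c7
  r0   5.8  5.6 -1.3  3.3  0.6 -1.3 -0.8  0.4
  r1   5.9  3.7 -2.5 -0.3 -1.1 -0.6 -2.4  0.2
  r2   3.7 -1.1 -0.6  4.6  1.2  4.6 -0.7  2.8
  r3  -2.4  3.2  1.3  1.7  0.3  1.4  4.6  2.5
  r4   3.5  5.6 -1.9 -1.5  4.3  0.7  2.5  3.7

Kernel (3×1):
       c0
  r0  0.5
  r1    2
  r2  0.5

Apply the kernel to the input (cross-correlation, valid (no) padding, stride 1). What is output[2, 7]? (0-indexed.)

8.25

The receptive field on the input at this output position is [2.8 / 2.5 / 3.7]. Elementwise product with the kernel and sum: 2.8·0.5 + 2.5·2 + 3.7·0.5.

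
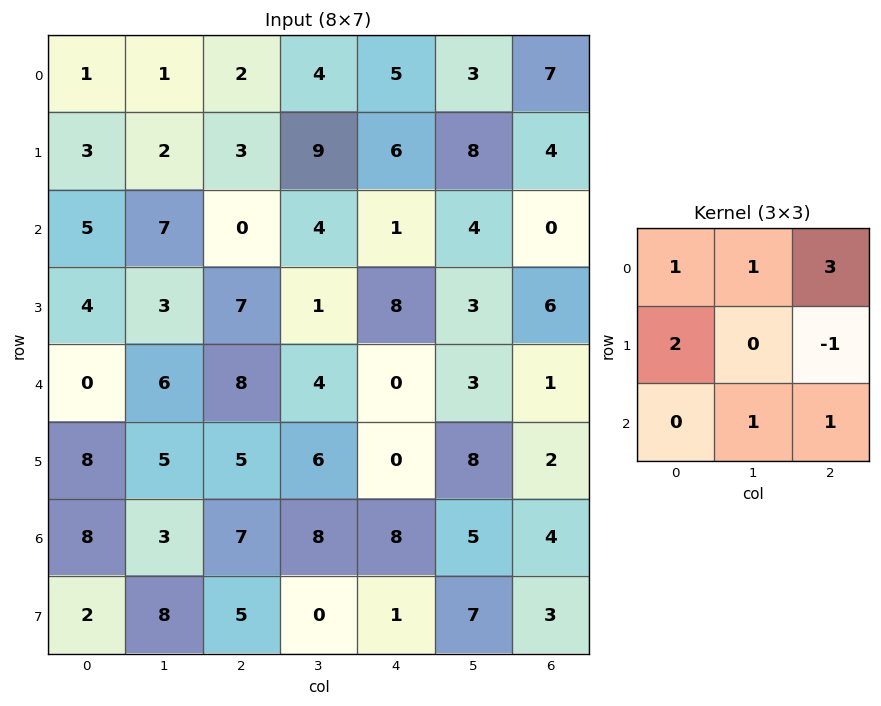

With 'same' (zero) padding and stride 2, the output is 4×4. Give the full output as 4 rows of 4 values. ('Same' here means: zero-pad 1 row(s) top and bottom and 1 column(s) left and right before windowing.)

4 10 19 10
9 50 54 26
20 32 31 17
30 31 49 23

Output[0,0]: The receptive field on the zero-padded input at this output position is [0 0 0 / 0 1 1 / 0 3 2]. Elementwise product with the kernel and sum: 0·1 + 0·1 + 0·3 + 0·2 + 1·-1 + 3·1 + 2·1.
Output[0,1]: The receptive field on the zero-padded input at this output position is [0 0 0 / 1 2 4 / 2 3 9]. Elementwise product with the kernel and sum: 0·1 + 0·1 + 0·3 + 1·2 + 4·-1 + 3·1 + 9·1.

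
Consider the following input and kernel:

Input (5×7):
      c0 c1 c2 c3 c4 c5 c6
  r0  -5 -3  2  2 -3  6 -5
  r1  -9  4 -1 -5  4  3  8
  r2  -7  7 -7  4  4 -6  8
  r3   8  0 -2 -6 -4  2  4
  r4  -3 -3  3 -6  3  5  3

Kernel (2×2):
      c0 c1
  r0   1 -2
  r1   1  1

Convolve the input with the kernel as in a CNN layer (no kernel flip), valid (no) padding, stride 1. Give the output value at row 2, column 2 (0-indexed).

-23

The receptive field on the input at this output position is [-7 4 / -2 -6]. Elementwise product with the kernel and sum: -7·1 + 4·-2 + -2·1 + -6·1.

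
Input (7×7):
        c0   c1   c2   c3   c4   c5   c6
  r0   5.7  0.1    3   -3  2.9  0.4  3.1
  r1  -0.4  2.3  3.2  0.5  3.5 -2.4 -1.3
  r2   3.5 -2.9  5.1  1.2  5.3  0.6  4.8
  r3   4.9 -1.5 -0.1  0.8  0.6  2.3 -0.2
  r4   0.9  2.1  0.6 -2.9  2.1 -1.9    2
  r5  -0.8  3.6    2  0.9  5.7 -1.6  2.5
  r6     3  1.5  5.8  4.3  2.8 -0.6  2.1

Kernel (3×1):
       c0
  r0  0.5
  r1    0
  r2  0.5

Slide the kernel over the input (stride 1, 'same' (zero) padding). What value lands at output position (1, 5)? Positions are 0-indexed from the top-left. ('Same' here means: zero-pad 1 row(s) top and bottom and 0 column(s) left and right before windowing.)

The receptive field on the zero-padded input at this output position is [0.4 / -2.4 / 0.6]. Elementwise product with the kernel and sum: 0.4·0.5 + 0.6·0.5.

0.5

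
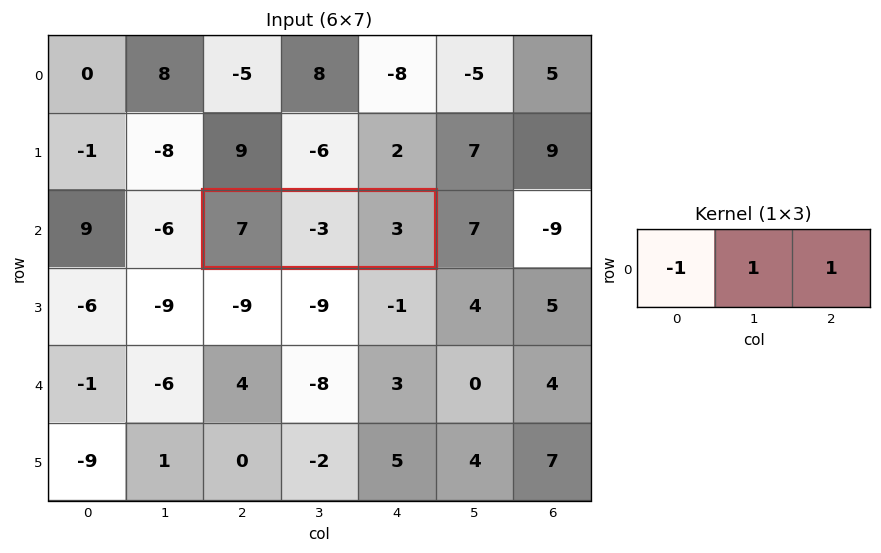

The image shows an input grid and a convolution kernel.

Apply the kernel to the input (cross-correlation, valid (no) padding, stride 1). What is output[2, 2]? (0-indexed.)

The receptive field on the input at this output position is [7 -3 3]. Elementwise product with the kernel and sum: 7·-1 + -3·1 + 3·1.

-7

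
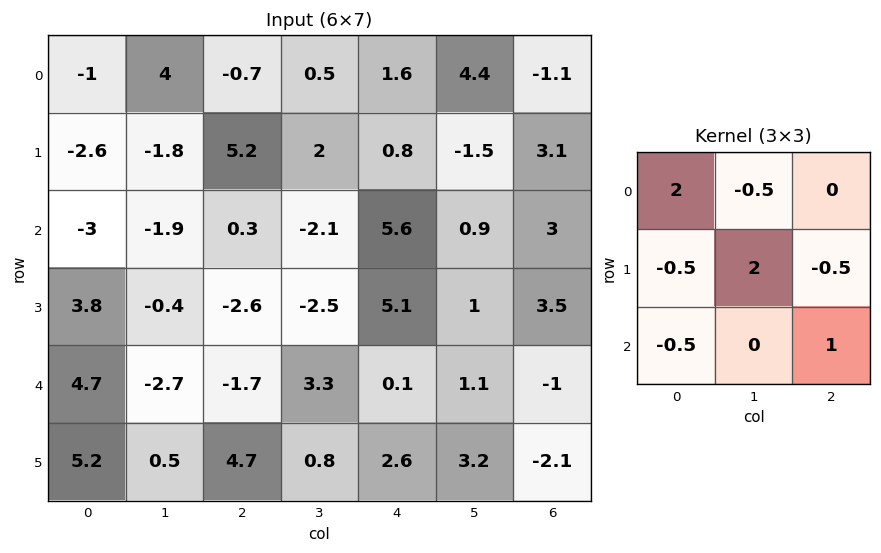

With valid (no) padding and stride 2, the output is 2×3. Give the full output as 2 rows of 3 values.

Output[0,0]: The receptive field on the input at this output position is [-1 4 -0.7 / -2.6 -1.8 5.2 / -3 -1.9 0.3]. Elementwise product with the kernel and sum: -1·2 + 4·-0.5 + -2.6·-0.5 + -1.8·2 + 5.2·-0.5 + -3·-0.5 + 0.3·1.
Output[0,1]: The receptive field on the input at this output position is [-0.7 0.5 1.6 / 5.2 2 0.8 / 0.3 -2.1 5.6]. Elementwise product with the kernel and sum: -0.7·2 + 0.5·-0.5 + 5.2·-0.5 + 2·2 + 0.8·-0.5 + 0.3·-0.5 + 5.6·1.

-7.1 4.8 -3.75
-10.5 -3.65 7.4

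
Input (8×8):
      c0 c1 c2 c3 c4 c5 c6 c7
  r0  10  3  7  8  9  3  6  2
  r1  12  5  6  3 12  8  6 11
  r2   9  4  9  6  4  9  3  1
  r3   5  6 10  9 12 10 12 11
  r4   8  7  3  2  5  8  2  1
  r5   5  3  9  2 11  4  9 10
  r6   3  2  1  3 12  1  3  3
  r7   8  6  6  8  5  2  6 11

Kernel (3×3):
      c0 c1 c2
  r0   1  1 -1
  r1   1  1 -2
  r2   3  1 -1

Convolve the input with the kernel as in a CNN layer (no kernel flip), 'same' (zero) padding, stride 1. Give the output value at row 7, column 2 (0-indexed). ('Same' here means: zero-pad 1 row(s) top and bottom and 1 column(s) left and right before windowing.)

-4

The receptive field on the zero-padded input at this output position is [2 1 3 / 6 6 8 / 0 0 0]. Elementwise product with the kernel and sum: 2·1 + 1·1 + 3·-1 + 6·1 + 6·1 + 8·-2 + 0·3 + 0·1 + 0·-1.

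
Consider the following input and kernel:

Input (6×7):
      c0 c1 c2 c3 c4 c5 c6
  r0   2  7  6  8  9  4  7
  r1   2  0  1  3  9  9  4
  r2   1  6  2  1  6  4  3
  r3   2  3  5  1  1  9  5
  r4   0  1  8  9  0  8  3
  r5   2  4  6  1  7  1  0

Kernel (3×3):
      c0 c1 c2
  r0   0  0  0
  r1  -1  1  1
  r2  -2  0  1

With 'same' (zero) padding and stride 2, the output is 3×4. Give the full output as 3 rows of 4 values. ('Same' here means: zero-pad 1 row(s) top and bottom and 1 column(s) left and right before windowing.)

9 10 8 -15
10 -8 16 -19
5 9 -2 -7

Output[0,0]: The receptive field on the zero-padded input at this output position is [0 0 0 / 0 2 7 / 0 2 0]. Elementwise product with the kernel and sum: 0·-1 + 2·1 + 7·1 + 0·-2 + 0·1.
Output[0,1]: The receptive field on the zero-padded input at this output position is [0 0 0 / 7 6 8 / 0 1 3]. Elementwise product with the kernel and sum: 7·-1 + 6·1 + 8·1 + 0·-2 + 3·1.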